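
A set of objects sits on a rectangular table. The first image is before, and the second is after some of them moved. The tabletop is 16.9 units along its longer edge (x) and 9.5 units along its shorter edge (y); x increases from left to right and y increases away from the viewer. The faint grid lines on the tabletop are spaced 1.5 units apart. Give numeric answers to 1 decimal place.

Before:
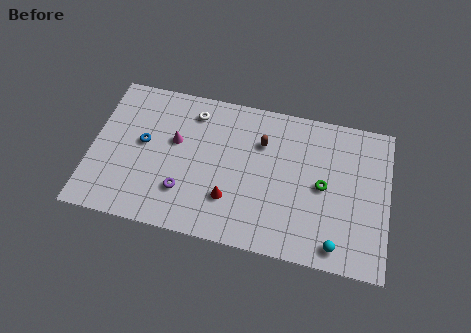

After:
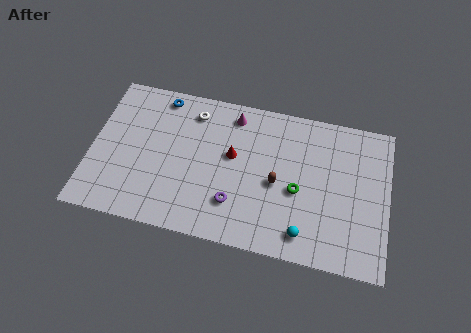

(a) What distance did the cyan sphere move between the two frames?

1.8

The cyan sphere moved from about (14.1, 1.2) to (12.3, 1.5), a distance of √(1.8² + 0.3²) ≈ 1.8.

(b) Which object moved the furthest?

the magenta cone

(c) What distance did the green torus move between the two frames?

1.5

The green torus moved from about (13.2, 4.7) to (11.8, 4.1), a distance of √(1.4² + 0.6²) ≈ 1.5.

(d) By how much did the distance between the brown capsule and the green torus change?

-2.9

The distance was about 4.1 in the first image and 1.2 in the second, so they moved 2.9 units closer together.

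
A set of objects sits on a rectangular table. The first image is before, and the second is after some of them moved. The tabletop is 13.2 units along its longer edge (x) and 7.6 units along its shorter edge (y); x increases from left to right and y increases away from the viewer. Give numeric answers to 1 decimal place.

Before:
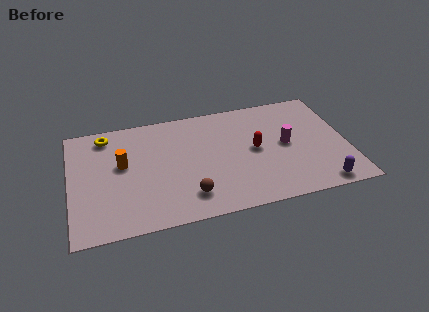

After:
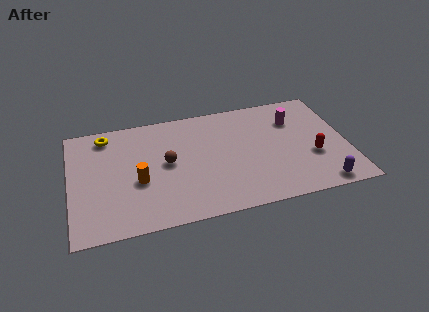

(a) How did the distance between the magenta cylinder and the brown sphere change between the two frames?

+1.1

Before: roughly 5.3 units apart; after: 6.4. That's 1.1 units further apart.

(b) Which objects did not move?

the yellow torus and the purple capsule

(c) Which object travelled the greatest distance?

the red capsule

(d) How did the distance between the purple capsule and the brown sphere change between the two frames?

+1.5

Before: roughly 6.3 units apart; after: 7.8. That's 1.5 units further apart.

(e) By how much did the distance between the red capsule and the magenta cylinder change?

+1.3

The distance was about 1.5 in the first image and 2.8 in the second, so they moved 1.3 units further apart.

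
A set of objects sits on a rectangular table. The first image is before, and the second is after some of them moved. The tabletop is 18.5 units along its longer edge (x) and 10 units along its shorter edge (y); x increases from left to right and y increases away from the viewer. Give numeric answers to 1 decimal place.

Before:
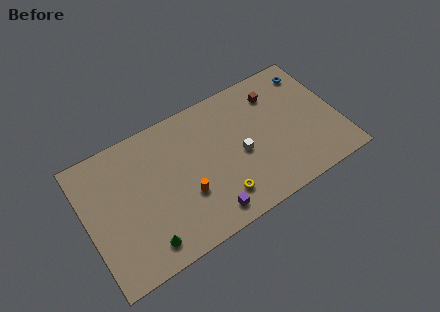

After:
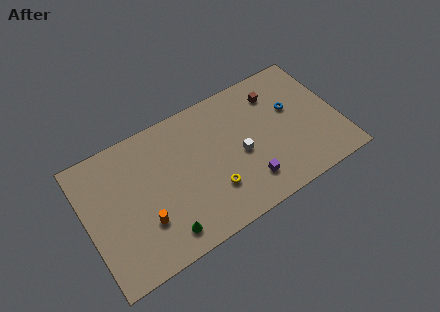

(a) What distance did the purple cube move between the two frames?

3.2

The purple cube moved from about (8.3, 1.4) to (11.4, 2.2), a distance of √(3.1² + 0.8²) ≈ 3.2.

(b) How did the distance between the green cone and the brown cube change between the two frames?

-1.2

They were about 12.3 units apart before and 11.1 after — 1.2 units closer together.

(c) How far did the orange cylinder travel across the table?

3.1

The orange cylinder moved from about (7.0, 3.5) to (3.9, 3.1), a distance of √(3.1² + 0.4²) ≈ 3.1.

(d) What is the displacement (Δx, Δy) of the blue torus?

(-1.8, -2.2)

The blue torus started near (17.1, 8.3) and ended near (15.3, 6.1).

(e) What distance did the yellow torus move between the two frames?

0.9

The yellow torus moved from about (9.3, 2.1) to (8.9, 2.9), a distance of √(0.4² + 0.8²) ≈ 0.9.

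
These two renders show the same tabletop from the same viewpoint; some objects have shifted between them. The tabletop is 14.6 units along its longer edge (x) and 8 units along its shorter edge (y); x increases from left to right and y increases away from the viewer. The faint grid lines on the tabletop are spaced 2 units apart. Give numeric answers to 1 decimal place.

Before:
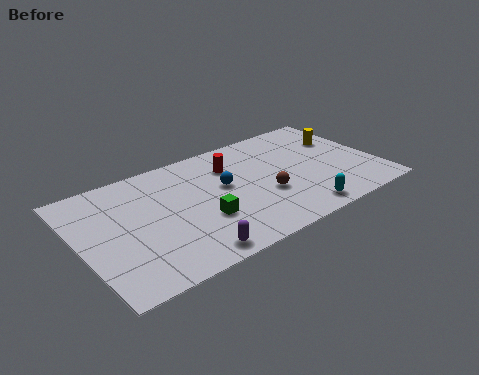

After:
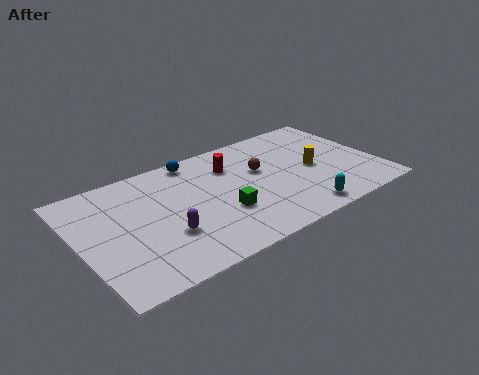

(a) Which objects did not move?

the red cylinder and the cyan capsule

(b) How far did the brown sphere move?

1.9

The brown sphere moved from about (8.9, 3.0) to (9.0, 4.9), a distance of √(0.1² + 1.9²) ≈ 1.9.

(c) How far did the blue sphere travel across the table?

2.8

The blue sphere was near (7.1, 4.6) before and (6.1, 7.2) after, so it travelled √(1.0² + 2.6²) ≈ 2.8 units.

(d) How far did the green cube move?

1.0

The green cube was near (5.7, 2.8) before and (6.7, 2.8) after, so it travelled √(1.0² + 0.0²) ≈ 1.0 units.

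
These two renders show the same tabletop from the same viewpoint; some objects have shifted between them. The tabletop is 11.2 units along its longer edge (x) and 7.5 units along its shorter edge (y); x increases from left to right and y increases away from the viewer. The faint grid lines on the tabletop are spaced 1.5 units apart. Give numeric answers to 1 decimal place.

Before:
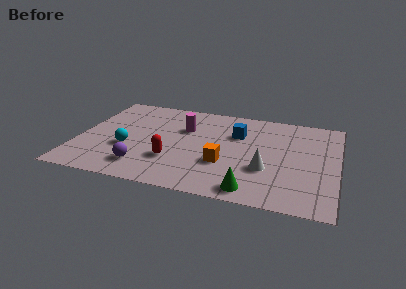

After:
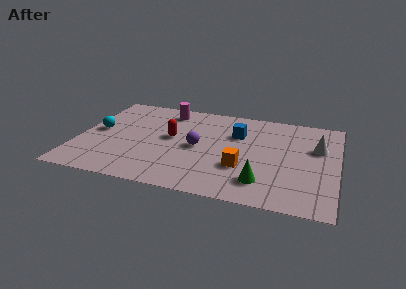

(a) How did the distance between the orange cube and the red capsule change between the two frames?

+1.4

The distance was about 2.2 in the first image and 3.6 in the second, so they moved 1.4 units further apart.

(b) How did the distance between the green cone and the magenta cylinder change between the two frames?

+1.3

They were about 5.2 units apart before and 6.5 after — 1.3 units further apart.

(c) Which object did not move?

the blue cube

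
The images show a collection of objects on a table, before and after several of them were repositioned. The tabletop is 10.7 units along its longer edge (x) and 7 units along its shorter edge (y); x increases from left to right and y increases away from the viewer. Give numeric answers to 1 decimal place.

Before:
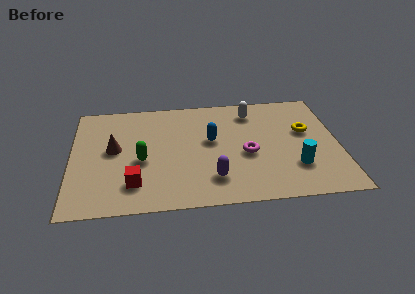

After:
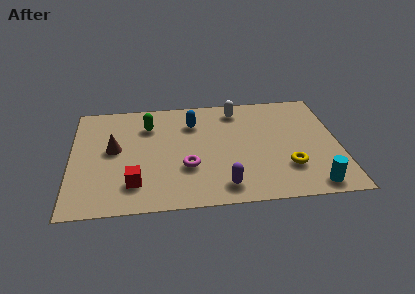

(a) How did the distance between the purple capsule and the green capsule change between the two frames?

+1.9

They were about 3.1 units apart before and 5.0 after — 1.9 units further apart.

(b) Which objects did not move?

the brown cone and the red cube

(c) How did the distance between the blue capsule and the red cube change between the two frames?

+0.4

The distance was about 3.9 in the first image and 4.3 in the second, so they moved 0.4 units further apart.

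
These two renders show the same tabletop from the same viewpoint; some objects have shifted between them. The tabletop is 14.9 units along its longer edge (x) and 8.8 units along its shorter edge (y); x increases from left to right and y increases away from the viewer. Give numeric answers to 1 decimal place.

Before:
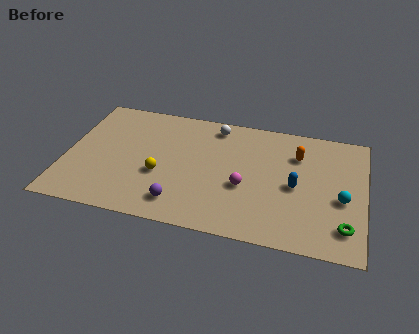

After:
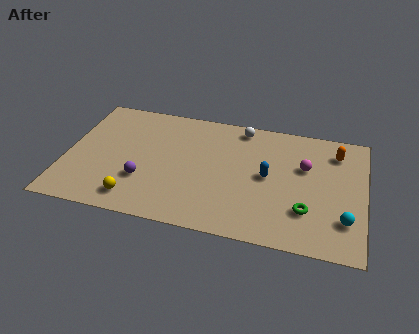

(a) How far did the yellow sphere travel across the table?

2.3

The yellow sphere moved from about (4.8, 3.4) to (3.7, 1.4), a distance of √(1.1² + 2.0²) ≈ 2.3.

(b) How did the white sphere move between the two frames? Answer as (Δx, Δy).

(1.3, 0.2)

The white sphere started near (7.3, 7.6) and ended near (8.6, 7.8).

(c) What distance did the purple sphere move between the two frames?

2.2

The purple sphere was near (5.9, 1.6) before and (4.0, 2.8) after, so it travelled √(1.9² + 1.2²) ≈ 2.2 units.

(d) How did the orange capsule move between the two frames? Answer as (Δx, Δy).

(1.9, 0.6)

From the two frames, the orange capsule sits at roughly (11.5, 6.4) before and (13.4, 7.0) after.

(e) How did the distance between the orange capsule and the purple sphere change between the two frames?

+2.9

The distance was about 7.4 in the first image and 10.3 in the second, so they moved 2.9 units further apart.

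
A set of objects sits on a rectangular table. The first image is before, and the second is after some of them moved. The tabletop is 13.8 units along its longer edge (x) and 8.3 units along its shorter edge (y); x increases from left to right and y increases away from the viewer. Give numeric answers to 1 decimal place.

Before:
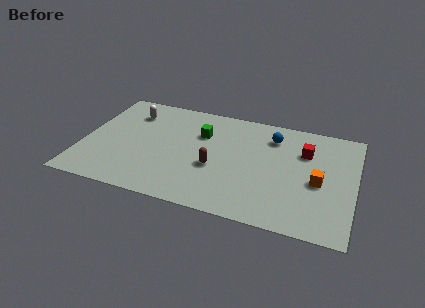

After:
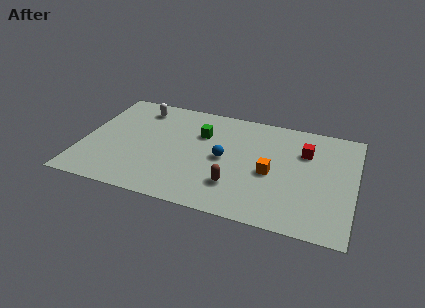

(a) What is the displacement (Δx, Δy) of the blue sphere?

(-2.3, -2.4)

From the two frames, the blue sphere sits at roughly (9.5, 6.5) before and (7.2, 4.1) after.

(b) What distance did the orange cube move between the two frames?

2.4

The orange cube moved from about (12.0, 3.7) to (9.6, 3.7), a distance of √(2.4² + 0.0²) ≈ 2.4.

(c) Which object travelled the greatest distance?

the blue sphere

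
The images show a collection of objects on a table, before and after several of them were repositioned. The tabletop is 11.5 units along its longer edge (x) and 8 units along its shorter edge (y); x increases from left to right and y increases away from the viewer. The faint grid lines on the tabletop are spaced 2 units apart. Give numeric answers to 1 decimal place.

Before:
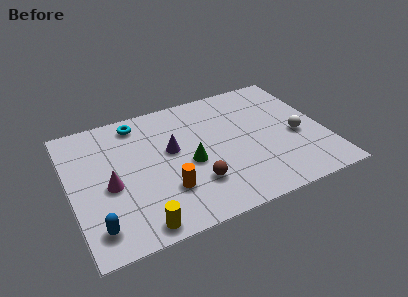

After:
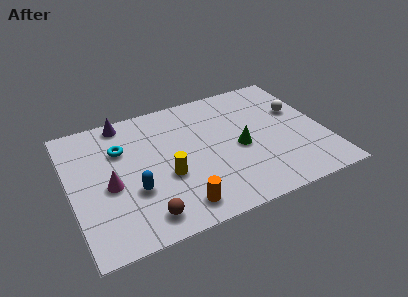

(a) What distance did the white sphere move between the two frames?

1.6

The white sphere moved from about (10.2, 3.4) to (10.5, 5.0), a distance of √(0.3² + 1.6²) ≈ 1.6.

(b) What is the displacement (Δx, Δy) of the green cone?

(2.3, 0.1)

From the two frames, the green cone sits at roughly (5.3, 3.5) before and (7.6, 3.6) after.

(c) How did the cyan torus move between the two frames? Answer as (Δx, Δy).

(-0.9, -1.4)

The cyan torus was at about (3.3, 6.9) and moved to about (2.4, 5.5).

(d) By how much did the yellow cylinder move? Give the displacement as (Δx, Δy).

(1.5, 2.3)

The yellow cylinder was at about (2.7, 0.8) and moved to about (4.2, 3.1).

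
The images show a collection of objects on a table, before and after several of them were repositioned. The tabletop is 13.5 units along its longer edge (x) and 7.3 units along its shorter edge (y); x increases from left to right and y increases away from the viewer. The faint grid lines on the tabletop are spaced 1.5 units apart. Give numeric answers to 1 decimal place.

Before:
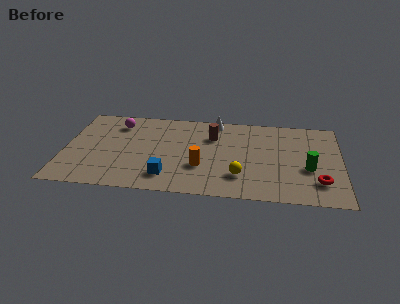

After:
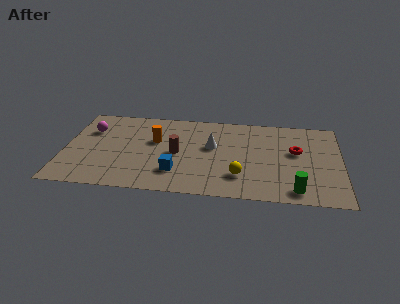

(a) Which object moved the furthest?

the orange cylinder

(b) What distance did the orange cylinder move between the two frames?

3.0

The orange cylinder moved from about (6.7, 2.5) to (4.4, 4.5), a distance of √(2.3² + 2.0²) ≈ 3.0.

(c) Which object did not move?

the yellow sphere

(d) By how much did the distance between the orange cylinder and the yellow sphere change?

+2.9

They were about 2.0 units apart before and 4.9 after — 2.9 units further apart.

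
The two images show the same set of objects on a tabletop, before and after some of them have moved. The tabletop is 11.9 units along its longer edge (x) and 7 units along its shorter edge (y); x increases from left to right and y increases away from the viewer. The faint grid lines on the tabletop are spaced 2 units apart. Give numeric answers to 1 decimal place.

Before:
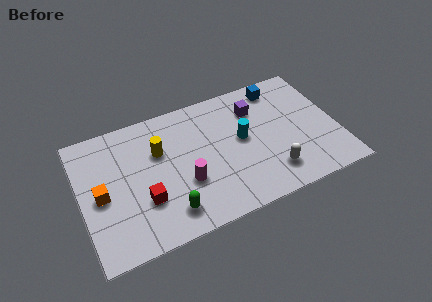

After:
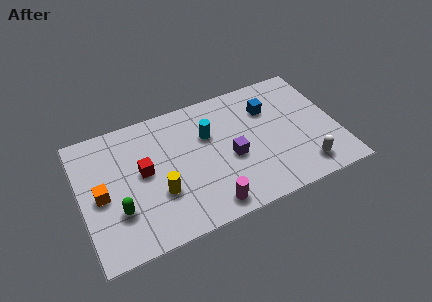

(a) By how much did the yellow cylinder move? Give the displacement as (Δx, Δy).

(-0.2, -2.2)

From the two frames, the yellow cylinder sits at roughly (3.7, 4.6) before and (3.5, 2.4) after.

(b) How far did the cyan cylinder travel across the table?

1.7

The cyan cylinder was near (7.5, 3.8) before and (6.0, 4.6) after, so it travelled √(1.5² + 0.8²) ≈ 1.7 units.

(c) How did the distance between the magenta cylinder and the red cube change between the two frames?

+2.1

The distance was about 1.9 in the first image and 4.0 in the second, so they moved 2.1 units further apart.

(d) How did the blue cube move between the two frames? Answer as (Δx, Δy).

(-0.6, -1.0)

The blue cube started near (9.5, 6.0) and ended near (8.9, 5.0).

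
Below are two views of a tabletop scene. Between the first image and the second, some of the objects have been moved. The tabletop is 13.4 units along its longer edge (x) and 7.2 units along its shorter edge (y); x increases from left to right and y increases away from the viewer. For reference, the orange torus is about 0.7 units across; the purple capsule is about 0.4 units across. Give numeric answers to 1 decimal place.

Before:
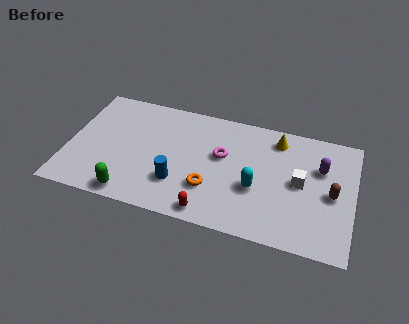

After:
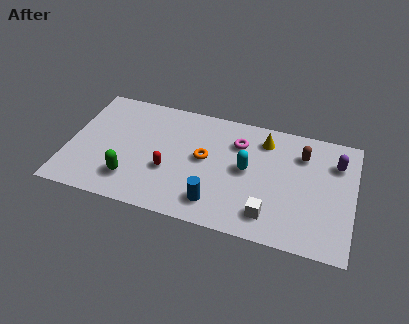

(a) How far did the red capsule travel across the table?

2.8

The red capsule was near (6.9, 0.8) before and (4.8, 2.7) after, so it travelled √(2.1² + 1.9²) ≈ 2.8 units.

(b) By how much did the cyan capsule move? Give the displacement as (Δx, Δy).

(-0.5, 1.0)

From the two frames, the cyan capsule sits at roughly (8.9, 2.8) before and (8.4, 3.8) after.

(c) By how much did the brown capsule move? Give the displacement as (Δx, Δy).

(-1.5, 2.0)

The brown capsule was at about (12.4, 3.4) and moved to about (10.9, 5.4).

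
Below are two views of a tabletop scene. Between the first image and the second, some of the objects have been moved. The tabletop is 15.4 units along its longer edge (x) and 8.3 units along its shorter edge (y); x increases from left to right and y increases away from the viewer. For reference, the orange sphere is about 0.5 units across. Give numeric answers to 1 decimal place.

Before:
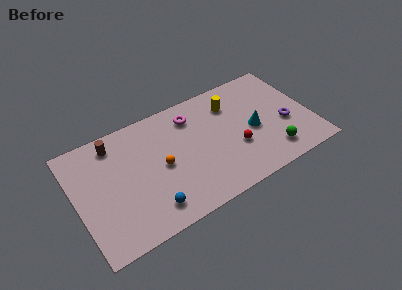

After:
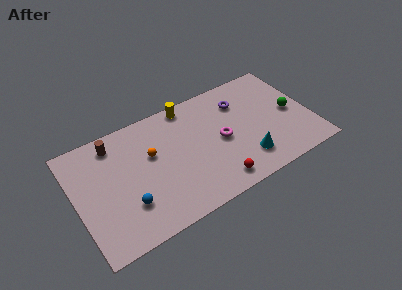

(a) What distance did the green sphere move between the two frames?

2.9

From (12.5, 1.6) to (14.2, 4.0), the green sphere covered √(1.7² + 2.4²) ≈ 2.9 units.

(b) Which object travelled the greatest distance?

the purple torus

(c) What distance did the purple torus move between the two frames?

3.9

The purple torus was near (13.7, 3.3) before and (11.1, 6.2) after, so it travelled √(2.6² + 2.9²) ≈ 3.9 units.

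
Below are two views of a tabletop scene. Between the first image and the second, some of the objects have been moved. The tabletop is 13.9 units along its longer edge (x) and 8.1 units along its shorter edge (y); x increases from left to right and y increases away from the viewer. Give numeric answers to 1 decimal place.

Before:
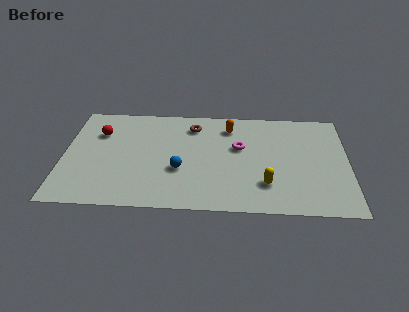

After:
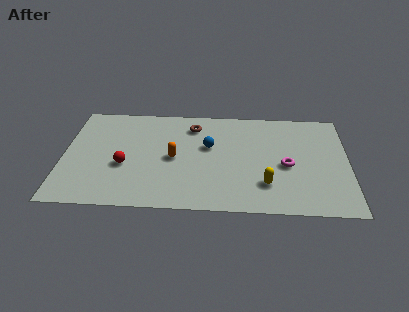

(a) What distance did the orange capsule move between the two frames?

3.7

The orange capsule was near (8.1, 6.5) before and (5.4, 3.9) after, so it travelled √(2.7² + 2.6²) ≈ 3.7 units.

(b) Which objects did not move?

the brown torus and the yellow capsule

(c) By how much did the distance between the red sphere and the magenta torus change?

+1.0

The distance was about 6.9 in the first image and 7.9 in the second, so they moved 1.0 units further apart.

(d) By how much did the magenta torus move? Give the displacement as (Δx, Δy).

(2.3, -1.3)

The magenta torus was at about (8.6, 4.9) and moved to about (10.9, 3.6).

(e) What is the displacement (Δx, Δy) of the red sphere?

(1.3, -2.5)

From the two frames, the red sphere sits at roughly (1.7, 5.7) before and (3.0, 3.2) after.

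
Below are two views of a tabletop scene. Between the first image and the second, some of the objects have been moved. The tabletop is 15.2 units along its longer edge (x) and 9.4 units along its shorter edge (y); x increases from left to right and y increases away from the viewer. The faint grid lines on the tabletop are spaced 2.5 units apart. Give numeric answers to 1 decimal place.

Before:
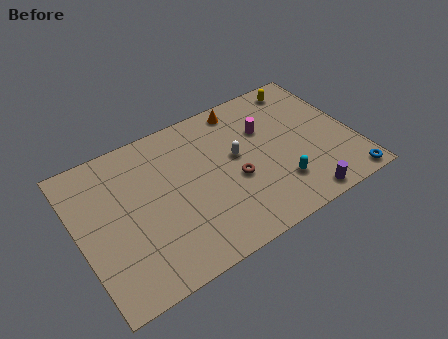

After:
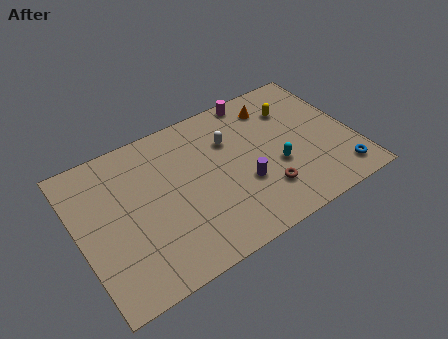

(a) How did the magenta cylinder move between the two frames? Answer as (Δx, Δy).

(-0.2, 2.3)

The magenta cylinder was at about (10.6, 6.3) and moved to about (10.4, 8.6).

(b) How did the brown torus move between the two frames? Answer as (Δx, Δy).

(1.4, -1.5)

From the two frames, the brown torus sits at roughly (8.5, 3.9) before and (9.9, 2.4) after.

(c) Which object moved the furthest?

the purple cylinder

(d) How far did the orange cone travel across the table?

1.8

From (9.6, 8.3) to (11.3, 7.6), the orange cone covered √(1.7² + 0.7²) ≈ 1.8 units.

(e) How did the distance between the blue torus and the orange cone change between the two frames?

-2.2

Before: roughly 8.9 units apart; after: 6.7. That's 2.2 units closer together.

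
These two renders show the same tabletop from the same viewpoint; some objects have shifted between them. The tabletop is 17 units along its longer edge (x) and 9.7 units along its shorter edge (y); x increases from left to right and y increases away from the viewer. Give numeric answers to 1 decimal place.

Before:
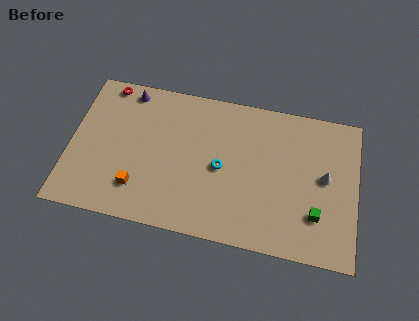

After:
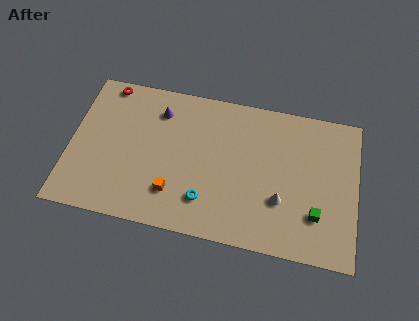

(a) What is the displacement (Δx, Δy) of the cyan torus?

(-0.8, -2.3)

The cyan torus started near (9.0, 4.6) and ended near (8.2, 2.3).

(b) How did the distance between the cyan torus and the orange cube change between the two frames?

-3.4

The distance was about 5.3 in the first image and 1.9 in the second, so they moved 3.4 units closer together.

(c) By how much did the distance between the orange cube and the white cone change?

-4.9

The distance was about 11.3 in the first image and 6.4 in the second, so they moved 4.9 units closer together.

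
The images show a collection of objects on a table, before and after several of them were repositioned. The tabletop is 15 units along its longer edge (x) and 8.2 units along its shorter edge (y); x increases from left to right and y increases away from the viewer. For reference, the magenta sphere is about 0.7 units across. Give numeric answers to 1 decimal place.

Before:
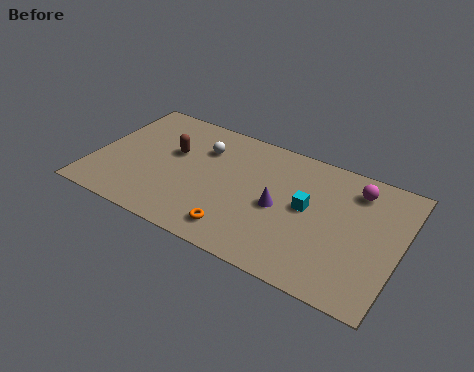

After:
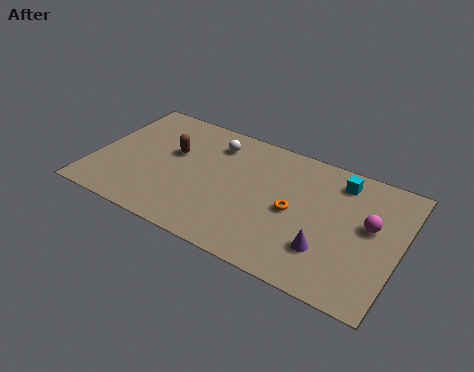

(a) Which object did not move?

the brown capsule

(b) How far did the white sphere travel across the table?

0.8

The white sphere was near (5.1, 5.9) before and (5.6, 6.5) after, so it travelled √(0.5² + 0.6²) ≈ 0.8 units.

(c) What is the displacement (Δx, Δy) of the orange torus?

(2.4, 2.5)

From the two frames, the orange torus sits at roughly (7.5, 1.4) before and (9.9, 3.9) after.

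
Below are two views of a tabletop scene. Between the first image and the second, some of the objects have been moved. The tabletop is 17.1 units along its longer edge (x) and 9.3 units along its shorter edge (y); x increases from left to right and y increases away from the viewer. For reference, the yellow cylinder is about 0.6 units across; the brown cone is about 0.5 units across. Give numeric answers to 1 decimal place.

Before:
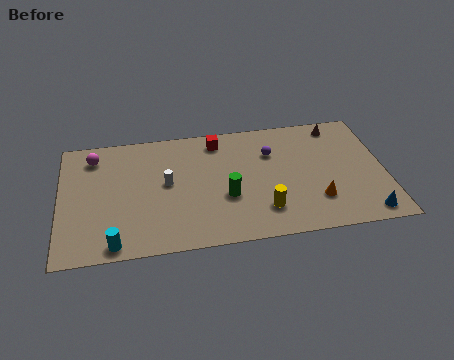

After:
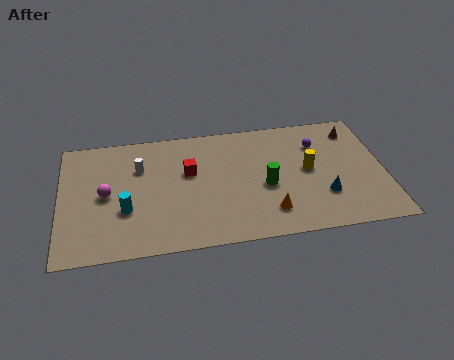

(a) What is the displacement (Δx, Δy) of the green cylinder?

(2.1, 0.5)

From the two frames, the green cylinder sits at roughly (8.7, 3.5) before and (10.8, 4.0) after.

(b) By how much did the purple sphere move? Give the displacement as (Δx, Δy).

(2.5, 0.3)

The purple sphere was at about (11.2, 6.5) and moved to about (13.7, 6.8).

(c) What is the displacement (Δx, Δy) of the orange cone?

(-2.5, -0.5)

From the two frames, the orange cone sits at roughly (13.4, 2.5) before and (10.9, 2.0) after.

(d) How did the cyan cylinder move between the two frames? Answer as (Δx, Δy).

(0.6, 2.4)

The cyan cylinder was at about (2.8, 0.9) and moved to about (3.4, 3.3).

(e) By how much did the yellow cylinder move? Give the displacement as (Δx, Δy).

(2.5, 2.7)

The yellow cylinder started near (10.6, 2.2) and ended near (13.1, 4.9).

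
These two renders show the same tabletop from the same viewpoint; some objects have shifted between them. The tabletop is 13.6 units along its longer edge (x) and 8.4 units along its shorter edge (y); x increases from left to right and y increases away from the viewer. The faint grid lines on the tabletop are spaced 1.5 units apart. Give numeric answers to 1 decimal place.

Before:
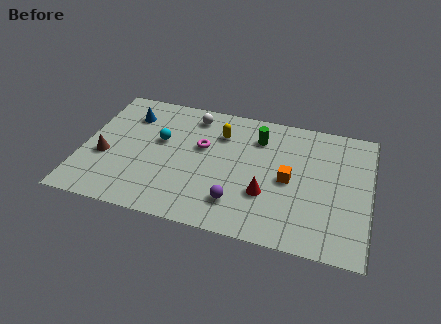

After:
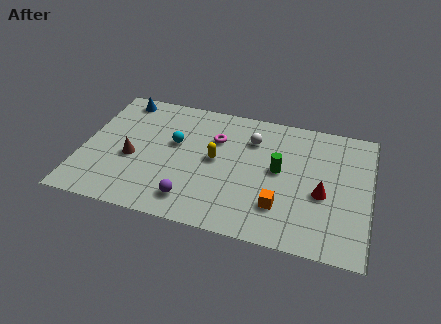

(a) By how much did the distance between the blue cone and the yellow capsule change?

+1.3

Before: roughly 4.4 units apart; after: 5.7. That's 1.3 units further apart.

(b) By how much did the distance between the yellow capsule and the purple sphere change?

-1.4

The distance was about 4.4 in the first image and 3.0 in the second, so they moved 1.4 units closer together.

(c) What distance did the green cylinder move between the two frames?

2.2

The green cylinder moved from about (8.2, 6.4) to (9.3, 4.5), a distance of √(1.1² + 1.9²) ≈ 2.2.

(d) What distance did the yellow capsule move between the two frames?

1.8

The yellow capsule moved from about (6.4, 6.2) to (6.3, 4.4), a distance of √(0.1² + 1.8²) ≈ 1.8.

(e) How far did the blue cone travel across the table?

1.1

The blue cone was near (2.0, 6.4) before and (1.5, 7.4) after, so it travelled √(0.5² + 1.0²) ≈ 1.1 units.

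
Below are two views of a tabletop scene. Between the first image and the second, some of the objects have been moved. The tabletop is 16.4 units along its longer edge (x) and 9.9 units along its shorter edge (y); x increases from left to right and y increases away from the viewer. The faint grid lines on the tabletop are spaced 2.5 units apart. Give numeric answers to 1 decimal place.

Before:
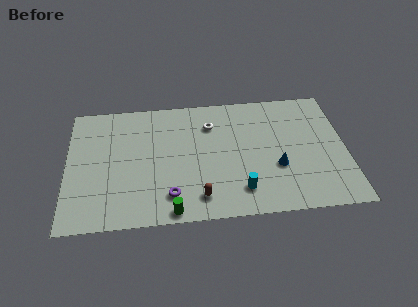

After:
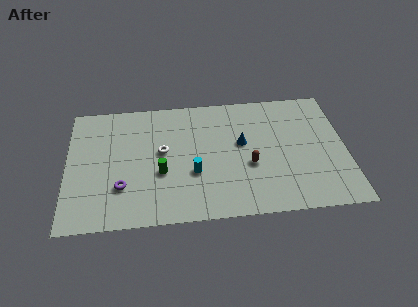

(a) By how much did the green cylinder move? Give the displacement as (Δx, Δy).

(-0.6, 3.0)

The green cylinder was at about (6.1, 0.8) and moved to about (5.5, 3.8).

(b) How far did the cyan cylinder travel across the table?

3.1

The cyan cylinder moved from about (10.1, 2.0) to (7.4, 3.6), a distance of √(2.7² + 1.6²) ≈ 3.1.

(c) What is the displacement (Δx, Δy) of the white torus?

(-2.9, -1.9)

The white torus was at about (8.5, 7.4) and moved to about (5.6, 5.5).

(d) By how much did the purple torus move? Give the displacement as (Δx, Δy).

(-2.8, 0.9)

The purple torus was at about (6.0, 2.0) and moved to about (3.2, 2.9).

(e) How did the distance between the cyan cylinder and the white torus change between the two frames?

-3.0

They were about 5.6 units apart before and 2.6 after — 3.0 units closer together.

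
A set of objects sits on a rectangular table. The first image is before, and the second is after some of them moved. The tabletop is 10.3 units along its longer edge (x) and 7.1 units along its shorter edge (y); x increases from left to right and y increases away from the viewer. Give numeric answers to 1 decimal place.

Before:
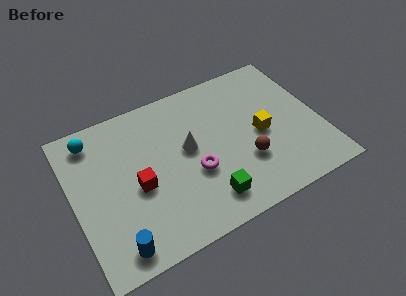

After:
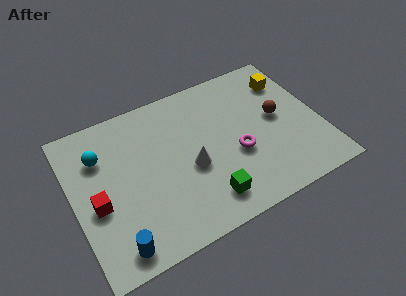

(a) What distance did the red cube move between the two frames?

1.7

The red cube moved from about (2.6, 3.1) to (0.9, 3.0), a distance of √(1.7² + 0.1²) ≈ 1.7.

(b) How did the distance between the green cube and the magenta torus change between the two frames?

+0.7

The distance was about 1.4 in the first image and 2.1 in the second, so they moved 0.7 units further apart.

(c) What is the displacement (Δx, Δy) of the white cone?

(0.0, -0.9)

The white cone started near (4.8, 3.9) and ended near (4.8, 3.0).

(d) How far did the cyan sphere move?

0.9

The cyan sphere was near (1.1, 6.0) before and (1.3, 5.1) after, so it travelled √(0.2² + 0.9²) ≈ 0.9 units.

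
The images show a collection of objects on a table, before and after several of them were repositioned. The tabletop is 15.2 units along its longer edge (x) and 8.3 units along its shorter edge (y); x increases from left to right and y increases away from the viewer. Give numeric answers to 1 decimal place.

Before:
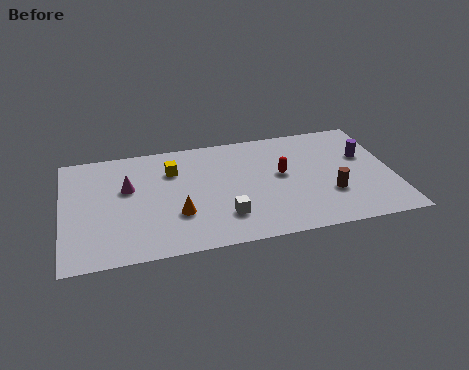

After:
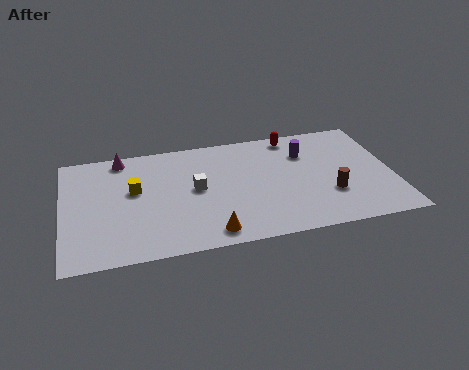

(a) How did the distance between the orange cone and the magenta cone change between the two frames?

+4.1

The distance was about 3.3 in the first image and 7.4 in the second, so they moved 4.1 units further apart.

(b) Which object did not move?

the brown cylinder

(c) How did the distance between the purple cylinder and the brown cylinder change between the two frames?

+0.3

The distance was about 3.1 in the first image and 3.4 in the second, so they moved 0.3 units further apart.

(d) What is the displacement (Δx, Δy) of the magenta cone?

(-0.2, 2.3)

The magenta cone started near (3.0, 5.1) and ended near (2.8, 7.4).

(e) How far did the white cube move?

2.6

From (7.3, 2.1) to (6.1, 4.4), the white cube covered √(1.2² + 2.3²) ≈ 2.6 units.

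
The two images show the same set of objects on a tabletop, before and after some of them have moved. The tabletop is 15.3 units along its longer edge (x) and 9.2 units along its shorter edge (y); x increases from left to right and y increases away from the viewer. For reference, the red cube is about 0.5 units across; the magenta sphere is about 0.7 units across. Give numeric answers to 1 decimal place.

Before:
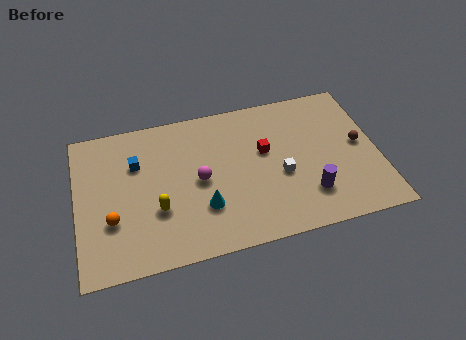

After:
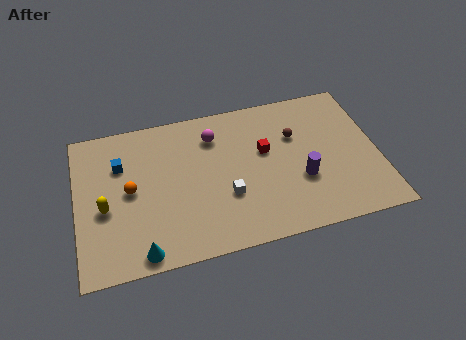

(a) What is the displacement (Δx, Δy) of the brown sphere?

(-3.2, 1.3)

The brown sphere was at about (14.4, 4.8) and moved to about (11.2, 6.1).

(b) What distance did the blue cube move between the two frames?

0.8

The blue cube was near (3.1, 6.3) before and (2.3, 6.4) after, so it travelled √(0.8² + 0.1²) ≈ 0.8 units.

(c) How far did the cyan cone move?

3.7

The cyan cone moved from about (6.3, 2.8) to (3.1, 0.9), a distance of √(3.2² + 1.9²) ≈ 3.7.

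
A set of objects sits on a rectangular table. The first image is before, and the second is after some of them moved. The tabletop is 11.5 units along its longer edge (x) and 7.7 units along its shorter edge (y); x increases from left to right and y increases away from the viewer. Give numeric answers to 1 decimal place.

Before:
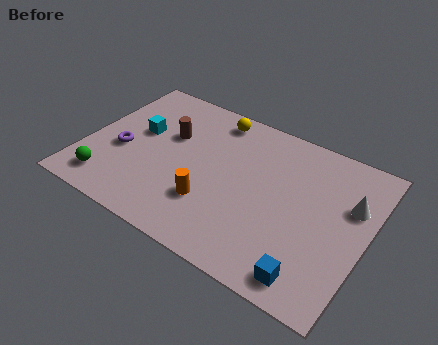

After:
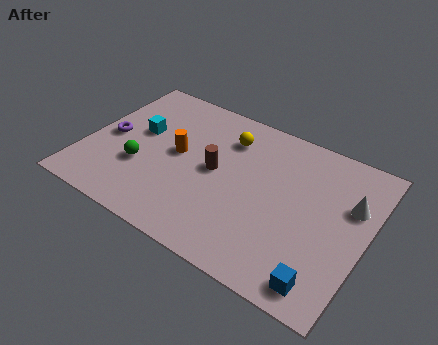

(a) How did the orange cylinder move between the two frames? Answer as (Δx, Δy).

(-1.7, 1.8)

The orange cylinder started near (5.4, 2.3) and ended near (3.7, 4.1).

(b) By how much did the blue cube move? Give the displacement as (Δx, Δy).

(0.5, 0.0)

From the two frames, the blue cube sits at roughly (9.7, 1.0) before and (10.2, 1.0) after.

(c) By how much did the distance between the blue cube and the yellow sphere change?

-0.7

The distance was about 7.5 in the first image and 6.8 in the second, so they moved 0.7 units closer together.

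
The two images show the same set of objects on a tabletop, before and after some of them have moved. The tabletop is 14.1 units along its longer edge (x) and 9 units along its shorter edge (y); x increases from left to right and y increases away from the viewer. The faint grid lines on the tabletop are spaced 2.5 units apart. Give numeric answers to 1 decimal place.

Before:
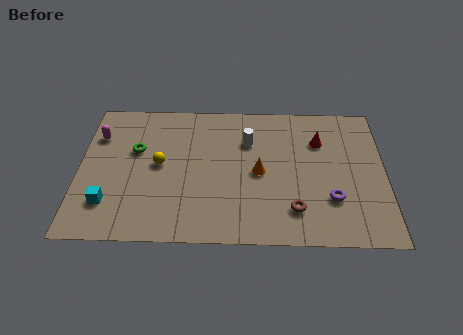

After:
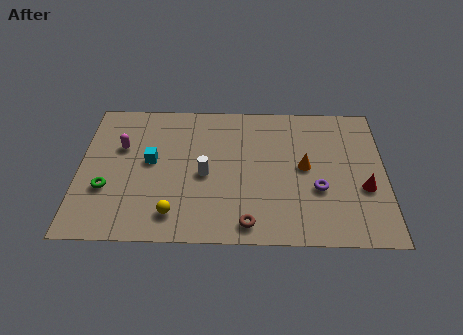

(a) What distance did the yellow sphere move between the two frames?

3.2

The yellow sphere moved from about (3.7, 4.7) to (4.4, 1.6), a distance of √(0.7² + 3.1²) ≈ 3.2.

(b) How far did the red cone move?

3.6

From (11.1, 6.4) to (13.1, 3.4), the red cone covered √(2.0² + 3.0²) ≈ 3.6 units.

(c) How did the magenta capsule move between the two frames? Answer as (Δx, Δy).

(1.1, -0.7)

From the two frames, the magenta capsule sits at roughly (0.8, 6.5) before and (1.9, 5.8) after.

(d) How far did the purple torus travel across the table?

0.8

The purple torus was near (11.6, 2.7) before and (11.0, 3.3) after, so it travelled √(0.6² + 0.6²) ≈ 0.8 units.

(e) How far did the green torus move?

2.8

The green torus moved from about (2.6, 5.6) to (1.3, 3.1), a distance of √(1.3² + 2.5²) ≈ 2.8.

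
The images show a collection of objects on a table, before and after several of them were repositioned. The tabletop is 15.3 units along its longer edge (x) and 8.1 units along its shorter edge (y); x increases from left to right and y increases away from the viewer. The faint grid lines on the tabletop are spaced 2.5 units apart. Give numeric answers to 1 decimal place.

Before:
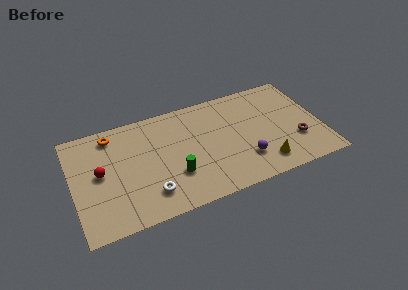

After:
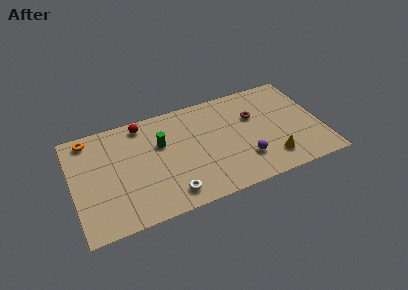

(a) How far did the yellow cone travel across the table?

0.5

The yellow cone was near (11.5, 1.5) before and (12.0, 1.7) after, so it travelled √(0.5² + 0.2²) ≈ 0.5 units.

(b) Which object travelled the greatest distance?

the red sphere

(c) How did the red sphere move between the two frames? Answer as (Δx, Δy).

(2.8, 2.8)

The red sphere started near (1.7, 4.3) and ended near (4.5, 7.1).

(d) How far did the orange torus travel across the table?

1.4

From (2.6, 6.9) to (1.2, 7.1), the orange torus covered √(1.4² + 0.2²) ≈ 1.4 units.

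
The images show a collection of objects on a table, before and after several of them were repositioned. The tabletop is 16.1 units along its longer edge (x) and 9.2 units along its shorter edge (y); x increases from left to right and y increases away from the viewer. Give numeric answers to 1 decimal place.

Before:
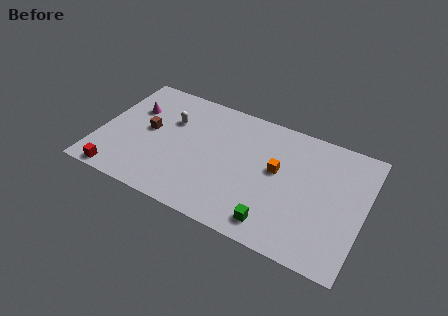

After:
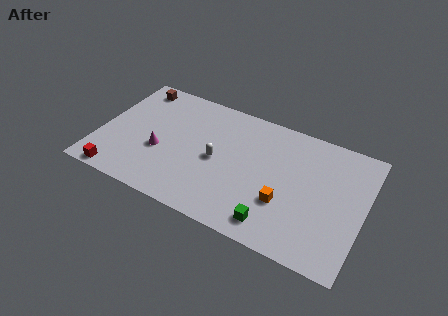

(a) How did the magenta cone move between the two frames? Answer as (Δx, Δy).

(2.0, -2.6)

From the two frames, the magenta cone sits at roughly (1.8, 6.2) before and (3.8, 3.6) after.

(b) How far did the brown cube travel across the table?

3.4

From (2.9, 4.9) to (1.6, 8.0), the brown cube covered √(1.3² + 3.1²) ≈ 3.4 units.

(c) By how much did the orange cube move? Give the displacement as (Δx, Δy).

(0.7, -2.1)

From the two frames, the orange cube sits at roughly (10.8, 5.2) before and (11.5, 3.1) after.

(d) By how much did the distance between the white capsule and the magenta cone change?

+1.2

Before: roughly 2.3 units apart; after: 3.5. That's 1.2 units further apart.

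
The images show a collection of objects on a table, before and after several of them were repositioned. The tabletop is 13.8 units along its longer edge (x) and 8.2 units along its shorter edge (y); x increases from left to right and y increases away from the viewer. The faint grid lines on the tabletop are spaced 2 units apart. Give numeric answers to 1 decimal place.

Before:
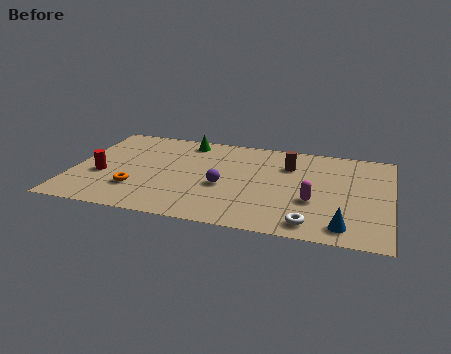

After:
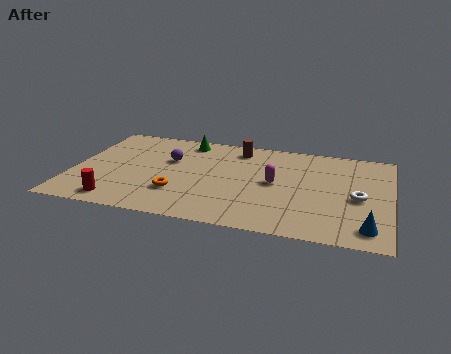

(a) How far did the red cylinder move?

2.3

The red cylinder was near (1.3, 3.2) before and (2.2, 1.1) after, so it travelled √(0.9² + 2.1²) ≈ 2.3 units.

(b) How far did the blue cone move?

1.0

From (11.9, 1.2) to (12.9, 1.3), the blue cone covered √(1.0² + 0.1²) ≈ 1.0 units.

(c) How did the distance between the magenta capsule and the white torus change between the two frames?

+1.7

Before: roughly 1.9 units apart; after: 3.6. That's 1.7 units further apart.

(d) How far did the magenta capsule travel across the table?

2.1

From (10.5, 3.0) to (8.8, 4.2), the magenta capsule covered √(1.7² + 1.2²) ≈ 2.1 units.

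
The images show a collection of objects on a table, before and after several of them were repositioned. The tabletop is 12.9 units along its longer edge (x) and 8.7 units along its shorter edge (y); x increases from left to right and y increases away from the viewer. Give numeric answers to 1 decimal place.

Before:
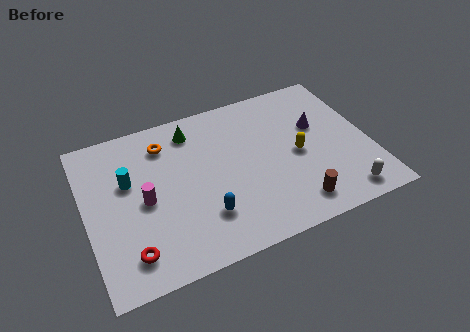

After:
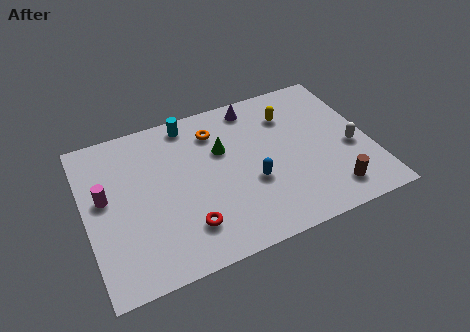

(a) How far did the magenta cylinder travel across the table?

1.9

From (2.6, 4.1) to (0.9, 4.9), the magenta cylinder covered √(1.7² + 0.8²) ≈ 1.9 units.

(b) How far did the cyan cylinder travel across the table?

3.8

The cyan cylinder moved from about (2.0, 5.4) to (5.0, 7.7), a distance of √(3.0² + 2.3²) ≈ 3.8.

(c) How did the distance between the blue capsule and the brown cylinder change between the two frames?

-0.3

The distance was about 4.1 in the first image and 3.8 in the second, so they moved 0.3 units closer together.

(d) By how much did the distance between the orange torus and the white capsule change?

-2.8

Before: roughly 9.5 units apart; after: 6.7. That's 2.8 units closer together.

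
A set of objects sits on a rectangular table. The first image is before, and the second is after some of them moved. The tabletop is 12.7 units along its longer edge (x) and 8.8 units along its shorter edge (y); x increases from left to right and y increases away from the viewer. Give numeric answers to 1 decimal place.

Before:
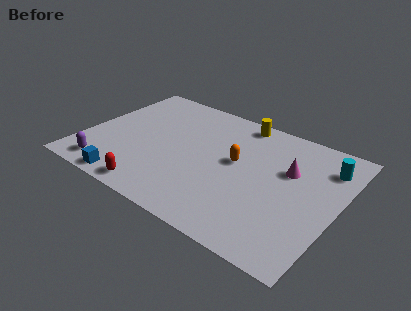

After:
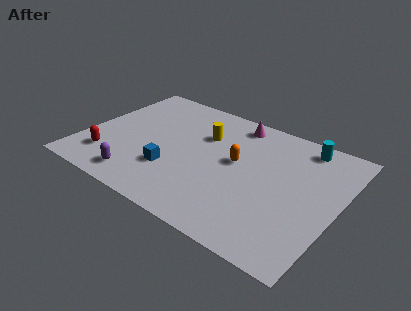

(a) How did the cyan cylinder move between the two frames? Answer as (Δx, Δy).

(-1.3, 0.9)

The cyan cylinder was at about (11.8, 6.8) and moved to about (10.5, 7.7).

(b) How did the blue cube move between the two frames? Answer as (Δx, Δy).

(1.8, 1.9)

The blue cube started near (2.9, 0.8) and ended near (4.7, 2.7).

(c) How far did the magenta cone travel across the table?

3.7

The magenta cone moved from about (10.1, 5.6) to (7.0, 7.7), a distance of √(3.1² + 2.1²) ≈ 3.7.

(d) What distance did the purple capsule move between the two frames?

1.7

The purple capsule moved from about (1.6, 1.2) to (3.3, 1.3), a distance of √(1.7² + 0.1²) ≈ 1.7.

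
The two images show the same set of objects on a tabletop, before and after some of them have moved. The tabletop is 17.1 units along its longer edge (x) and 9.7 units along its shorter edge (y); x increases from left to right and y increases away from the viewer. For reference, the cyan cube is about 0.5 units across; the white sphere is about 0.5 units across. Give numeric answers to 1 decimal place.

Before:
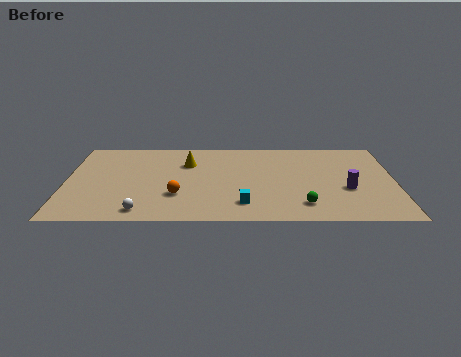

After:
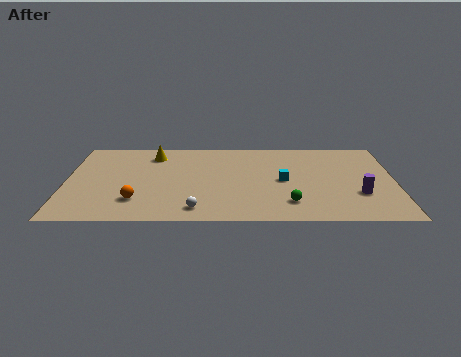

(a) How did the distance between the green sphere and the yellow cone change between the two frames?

+1.4

The distance was about 7.7 in the first image and 9.1 in the second, so they moved 1.4 units further apart.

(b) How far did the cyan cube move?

3.4

The cyan cube moved from about (9.2, 2.0) to (11.3, 4.7), a distance of √(2.1² + 2.7²) ≈ 3.4.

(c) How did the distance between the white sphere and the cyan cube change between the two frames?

+0.3

Before: roughly 5.3 units apart; after: 5.6. That's 0.3 units further apart.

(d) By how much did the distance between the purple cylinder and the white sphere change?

-2.3

They were about 10.9 units apart before and 8.6 after — 2.3 units closer together.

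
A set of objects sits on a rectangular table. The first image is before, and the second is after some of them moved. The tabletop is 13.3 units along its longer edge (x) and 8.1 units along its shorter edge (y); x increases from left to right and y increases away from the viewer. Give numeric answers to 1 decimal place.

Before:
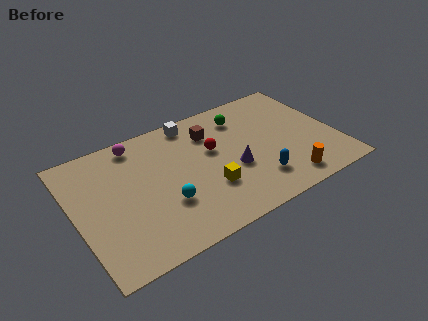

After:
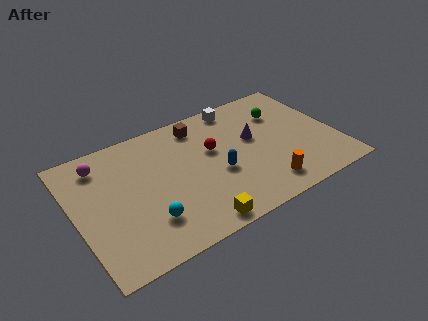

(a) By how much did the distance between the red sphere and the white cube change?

+0.5

The distance was about 2.4 in the first image and 2.9 in the second, so they moved 0.5 units further apart.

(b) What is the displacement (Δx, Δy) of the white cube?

(2.4, 0.0)

The white cube was at about (6.4, 7.2) and moved to about (8.8, 7.2).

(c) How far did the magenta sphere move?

2.0

From (3.5, 7.1) to (1.6, 6.6), the magenta sphere covered √(1.9² + 0.5²) ≈ 2.0 units.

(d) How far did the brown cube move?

0.9

The brown cube was near (7.2, 6.1) before and (6.7, 6.8) after, so it travelled √(0.5² + 0.7²) ≈ 0.9 units.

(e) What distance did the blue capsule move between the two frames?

2.3

From (8.9, 1.9) to (7.1, 3.3), the blue capsule covered √(1.8² + 1.4²) ≈ 2.3 units.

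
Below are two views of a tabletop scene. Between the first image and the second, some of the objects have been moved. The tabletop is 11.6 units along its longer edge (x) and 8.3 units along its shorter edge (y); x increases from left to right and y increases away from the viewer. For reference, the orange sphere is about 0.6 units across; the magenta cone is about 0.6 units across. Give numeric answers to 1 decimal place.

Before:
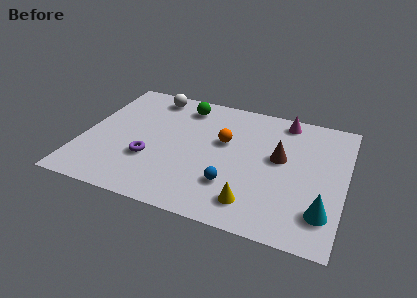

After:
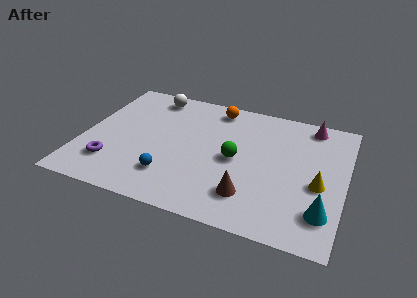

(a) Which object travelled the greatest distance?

the green sphere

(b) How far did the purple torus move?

1.8

The purple torus was near (3.1, 2.8) before and (1.5, 2.0) after, so it travelled √(1.6² + 0.8²) ≈ 1.8 units.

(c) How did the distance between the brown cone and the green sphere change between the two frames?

-2.8

They were about 5.0 units apart before and 2.2 after — 2.8 units closer together.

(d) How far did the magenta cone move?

1.2

The magenta cone moved from about (8.7, 7.3) to (9.9, 7.3), a distance of √(1.2² + 0.0²) ≈ 1.2.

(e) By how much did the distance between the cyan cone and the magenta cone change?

-0.3

The distance was about 5.8 in the first image and 5.5 in the second, so they moved 0.3 units closer together.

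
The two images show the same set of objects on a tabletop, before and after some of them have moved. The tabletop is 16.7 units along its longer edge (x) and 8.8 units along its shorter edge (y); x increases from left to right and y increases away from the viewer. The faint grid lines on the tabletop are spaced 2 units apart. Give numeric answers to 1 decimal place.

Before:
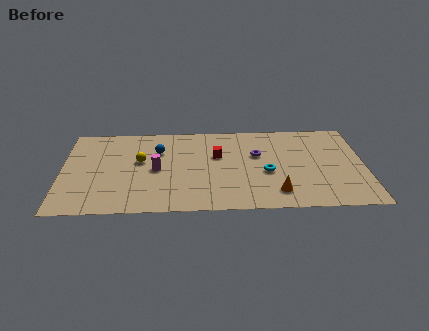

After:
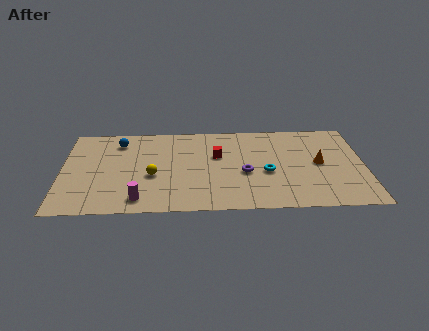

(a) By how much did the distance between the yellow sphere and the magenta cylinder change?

+1.1

Before: roughly 1.3 units apart; after: 2.4. That's 1.1 units further apart.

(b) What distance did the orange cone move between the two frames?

3.7

From (11.8, 1.7) to (14.2, 4.5), the orange cone covered √(2.4² + 2.8²) ≈ 3.7 units.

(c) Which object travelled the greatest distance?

the orange cone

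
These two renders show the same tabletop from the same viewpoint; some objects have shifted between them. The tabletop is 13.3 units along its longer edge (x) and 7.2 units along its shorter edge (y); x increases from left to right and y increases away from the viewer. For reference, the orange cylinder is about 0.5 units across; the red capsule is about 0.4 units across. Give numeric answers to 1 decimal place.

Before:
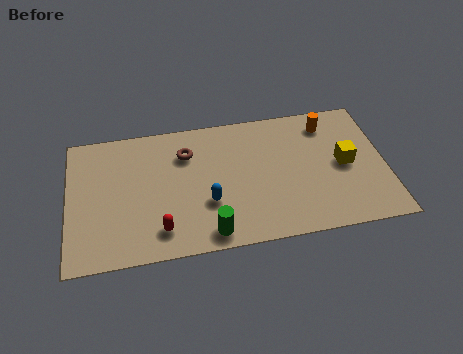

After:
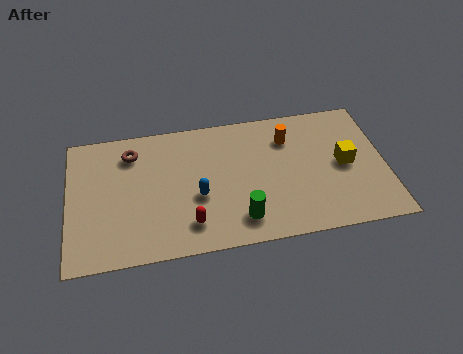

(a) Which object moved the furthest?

the brown torus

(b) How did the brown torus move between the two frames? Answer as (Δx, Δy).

(-2.3, 0.4)

From the two frames, the brown torus sits at roughly (5.0, 5.3) before and (2.7, 5.7) after.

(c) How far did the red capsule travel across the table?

1.2

From (3.8, 1.4) to (5.0, 1.5), the red capsule covered √(1.2² + 0.1²) ≈ 1.2 units.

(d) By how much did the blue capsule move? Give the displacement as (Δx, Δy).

(-0.4, 0.4)

The blue capsule started near (5.8, 2.5) and ended near (5.4, 2.9).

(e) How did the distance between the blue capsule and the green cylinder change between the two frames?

+0.7

The distance was about 1.6 in the first image and 2.3 in the second, so they moved 0.7 units further apart.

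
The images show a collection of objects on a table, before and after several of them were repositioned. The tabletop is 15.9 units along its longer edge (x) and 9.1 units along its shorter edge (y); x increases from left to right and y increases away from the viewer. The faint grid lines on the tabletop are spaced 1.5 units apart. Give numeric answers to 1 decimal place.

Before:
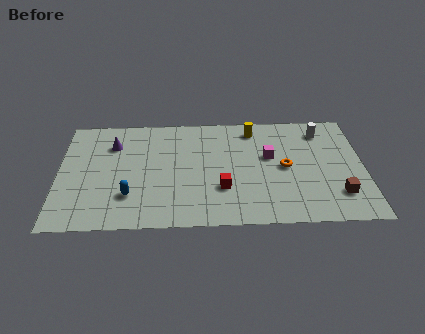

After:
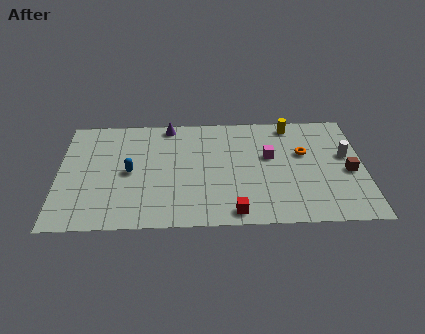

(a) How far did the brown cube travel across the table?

1.9

From (14.5, 2.2) to (15.1, 4.0), the brown cube covered √(0.6² + 1.8²) ≈ 1.9 units.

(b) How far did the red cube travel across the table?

2.0

From (8.5, 2.9) to (9.1, 1.0), the red cube covered √(0.6² + 1.9²) ≈ 2.0 units.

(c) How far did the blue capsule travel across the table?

1.9

The blue capsule moved from about (3.7, 2.5) to (3.7, 4.4), a distance of √(0.0² + 1.9²) ≈ 1.9.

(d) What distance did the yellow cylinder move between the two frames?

2.0

The yellow cylinder moved from about (10.2, 7.7) to (12.2, 8.0), a distance of √(2.0² + 0.3²) ≈ 2.0.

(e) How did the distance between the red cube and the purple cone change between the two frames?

+1.1

The distance was about 6.9 in the first image and 8.0 in the second, so they moved 1.1 units further apart.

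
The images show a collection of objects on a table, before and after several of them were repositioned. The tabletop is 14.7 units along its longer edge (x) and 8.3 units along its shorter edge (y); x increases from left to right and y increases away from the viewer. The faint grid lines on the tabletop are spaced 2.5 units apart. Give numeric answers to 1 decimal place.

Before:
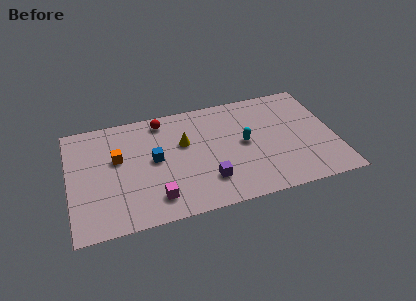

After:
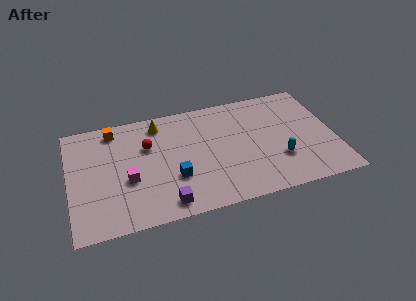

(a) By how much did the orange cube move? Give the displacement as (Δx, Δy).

(-0.1, 2.2)

The orange cube started near (2.7, 5.0) and ended near (2.6, 7.2).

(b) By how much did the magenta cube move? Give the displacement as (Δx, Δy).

(-1.4, 1.7)

The magenta cube was at about (4.6, 1.6) and moved to about (3.2, 3.3).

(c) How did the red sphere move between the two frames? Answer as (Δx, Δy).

(-0.9, -1.7)

From the two frames, the red sphere sits at roughly (5.3, 7.2) before and (4.4, 5.5) after.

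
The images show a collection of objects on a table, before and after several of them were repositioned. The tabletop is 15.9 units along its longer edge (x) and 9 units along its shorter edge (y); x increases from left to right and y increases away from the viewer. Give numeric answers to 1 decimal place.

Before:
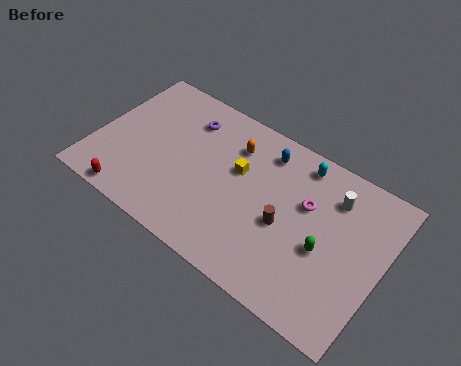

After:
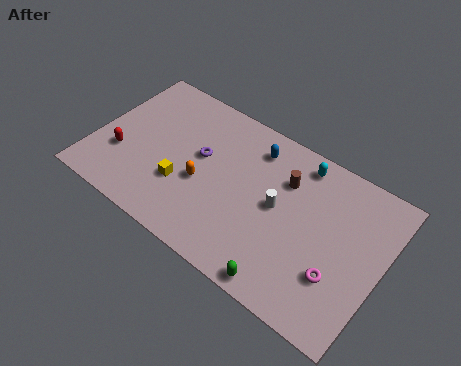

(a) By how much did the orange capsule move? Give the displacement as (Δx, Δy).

(-1.2, -3.1)

The orange capsule was at about (7.3, 6.8) and moved to about (6.1, 3.7).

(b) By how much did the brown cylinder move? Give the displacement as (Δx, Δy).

(-0.4, 2.5)

The brown cylinder started near (10.7, 3.9) and ended near (10.3, 6.4).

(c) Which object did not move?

the cyan capsule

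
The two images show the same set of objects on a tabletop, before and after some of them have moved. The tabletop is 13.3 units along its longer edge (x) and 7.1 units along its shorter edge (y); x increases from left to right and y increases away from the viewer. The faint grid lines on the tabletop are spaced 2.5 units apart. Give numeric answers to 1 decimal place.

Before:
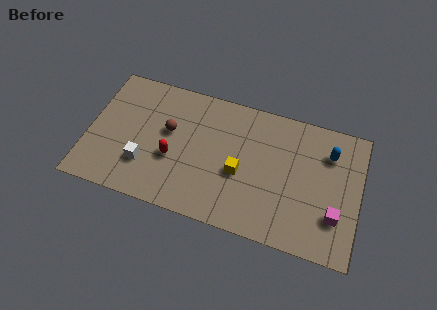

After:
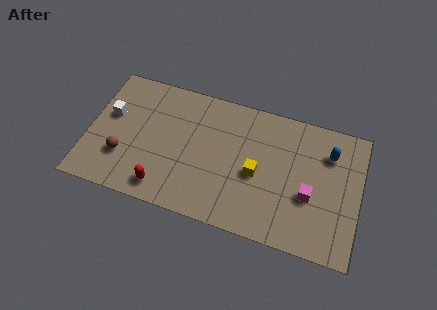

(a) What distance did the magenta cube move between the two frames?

1.5

The magenta cube was near (12.2, 2.1) before and (10.9, 2.8) after, so it travelled √(1.3² + 0.7²) ≈ 1.5 units.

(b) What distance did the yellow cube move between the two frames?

0.8

The yellow cube was near (7.5, 3.0) before and (8.3, 3.2) after, so it travelled √(0.8² + 0.2²) ≈ 0.8 units.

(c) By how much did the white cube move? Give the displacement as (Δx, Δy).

(-1.9, 2.2)

The white cube started near (2.9, 2.1) and ended near (1.0, 4.3).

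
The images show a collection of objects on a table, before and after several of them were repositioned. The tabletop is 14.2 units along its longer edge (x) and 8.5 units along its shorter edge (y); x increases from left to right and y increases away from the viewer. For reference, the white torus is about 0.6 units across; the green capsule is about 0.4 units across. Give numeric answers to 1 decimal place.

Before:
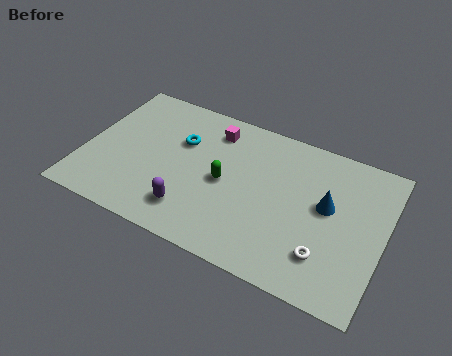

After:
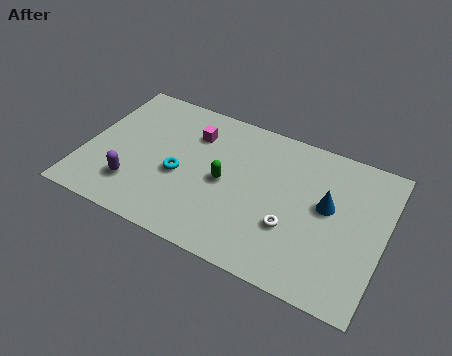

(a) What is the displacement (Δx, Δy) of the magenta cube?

(-0.9, -0.6)

From the two frames, the magenta cube sits at roughly (5.8, 6.9) before and (4.9, 6.3) after.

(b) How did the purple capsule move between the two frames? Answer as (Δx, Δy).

(-2.8, 0.3)

The purple capsule was at about (5.4, 1.8) and moved to about (2.6, 2.1).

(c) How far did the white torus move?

1.9

From (11.7, 2.1) to (10.0, 2.9), the white torus covered √(1.7² + 0.8²) ≈ 1.9 units.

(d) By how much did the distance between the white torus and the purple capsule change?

+1.1

Before: roughly 6.3 units apart; after: 7.4. That's 1.1 units further apart.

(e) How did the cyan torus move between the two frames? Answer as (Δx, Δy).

(0.2, -2.0)

The cyan torus was at about (4.4, 5.6) and moved to about (4.6, 3.6).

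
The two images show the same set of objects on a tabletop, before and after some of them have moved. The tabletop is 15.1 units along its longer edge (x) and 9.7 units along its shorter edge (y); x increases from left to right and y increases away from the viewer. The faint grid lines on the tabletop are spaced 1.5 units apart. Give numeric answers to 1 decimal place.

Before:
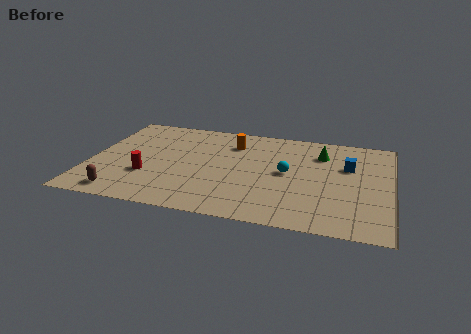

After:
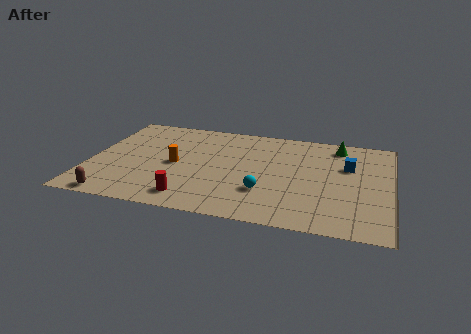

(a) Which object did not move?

the blue cube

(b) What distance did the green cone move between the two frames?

1.3

The green cone moved from about (11.5, 7.3) to (12.3, 8.3), a distance of √(0.8² + 1.0²) ≈ 1.3.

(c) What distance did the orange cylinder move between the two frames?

3.9

The orange cylinder was near (7.0, 7.4) before and (4.3, 4.6) after, so it travelled √(2.7² + 2.8²) ≈ 3.9 units.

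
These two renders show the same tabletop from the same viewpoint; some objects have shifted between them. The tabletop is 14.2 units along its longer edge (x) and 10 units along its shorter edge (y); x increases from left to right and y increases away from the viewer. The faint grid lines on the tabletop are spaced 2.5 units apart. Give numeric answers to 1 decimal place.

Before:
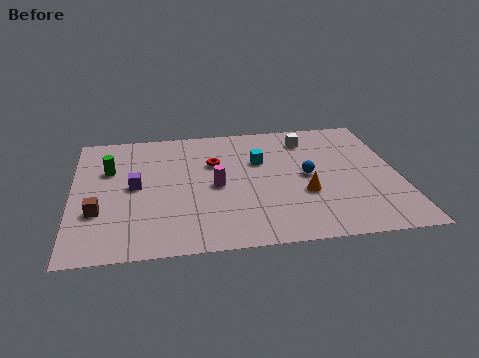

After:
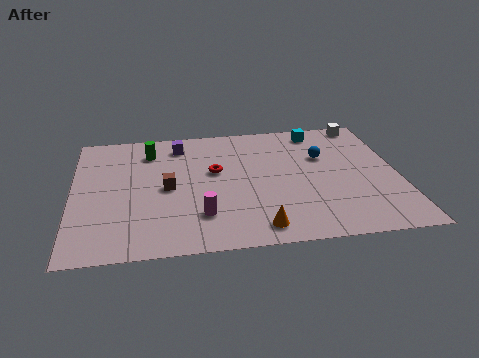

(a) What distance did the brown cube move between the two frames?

3.4

From (1.1, 3.3) to (4.1, 4.8), the brown cube covered √(3.0² + 1.5²) ≈ 3.4 units.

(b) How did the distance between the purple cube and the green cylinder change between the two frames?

-0.5

They were about 1.9 units apart before and 1.4 after — 0.5 units closer together.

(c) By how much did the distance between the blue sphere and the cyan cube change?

-0.3

The distance was about 2.5 in the first image and 2.2 in the second, so they moved 0.3 units closer together.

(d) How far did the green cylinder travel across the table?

2.2

The green cylinder moved from about (1.6, 6.6) to (3.4, 7.9), a distance of √(1.8² + 1.3²) ≈ 2.2.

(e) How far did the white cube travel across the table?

2.8

From (10.4, 8.1) to (13.0, 9.1), the white cube covered √(2.6² + 1.0²) ≈ 2.8 units.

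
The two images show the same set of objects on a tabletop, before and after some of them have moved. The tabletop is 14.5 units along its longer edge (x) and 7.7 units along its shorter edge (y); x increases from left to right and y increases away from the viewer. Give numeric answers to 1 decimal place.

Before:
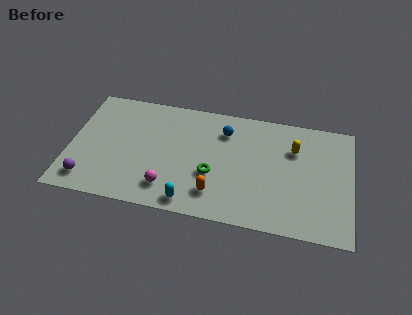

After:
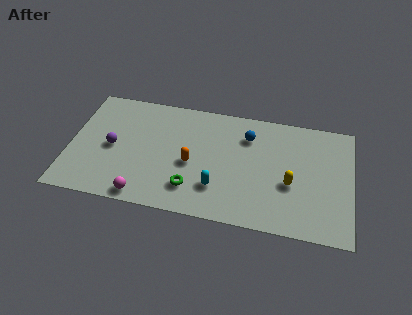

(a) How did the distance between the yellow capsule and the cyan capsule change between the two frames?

-3.0

The distance was about 6.8 in the first image and 3.8 in the second, so they moved 3.0 units closer together.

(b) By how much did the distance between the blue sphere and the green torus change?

+1.8

They were about 3.0 units apart before and 4.8 after — 1.8 units further apart.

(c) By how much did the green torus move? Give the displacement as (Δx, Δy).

(-1.0, -1.1)

From the two frames, the green torus sits at roughly (7.4, 2.9) before and (6.4, 1.8) after.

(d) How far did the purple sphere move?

2.6

The purple sphere moved from about (1.1, 1.3) to (2.2, 3.7), a distance of √(1.1² + 2.4²) ≈ 2.6.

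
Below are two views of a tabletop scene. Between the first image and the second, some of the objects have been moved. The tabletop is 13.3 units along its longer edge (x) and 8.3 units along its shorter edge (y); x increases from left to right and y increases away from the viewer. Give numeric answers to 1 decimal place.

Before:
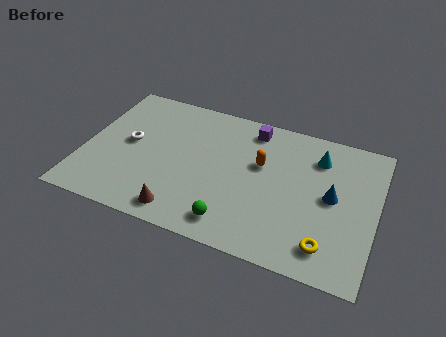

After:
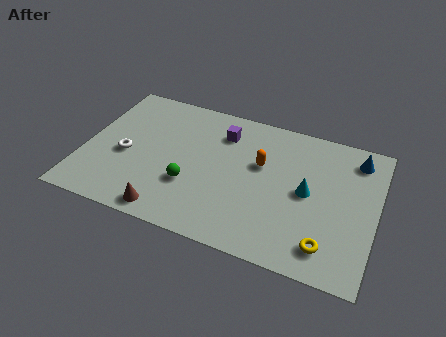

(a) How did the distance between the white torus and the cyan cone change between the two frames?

-0.4

The distance was about 8.7 in the first image and 8.3 in the second, so they moved 0.4 units closer together.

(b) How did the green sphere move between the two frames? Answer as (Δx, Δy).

(-2.1, 1.5)

From the two frames, the green sphere sits at roughly (7.1, 1.3) before and (5.0, 2.8) after.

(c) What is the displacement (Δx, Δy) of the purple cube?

(-1.3, -0.7)

The purple cube started near (7.4, 7.1) and ended near (6.1, 6.4).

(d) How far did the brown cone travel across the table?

0.6

The brown cone was near (4.8, 1.1) before and (4.2, 0.9) after, so it travelled √(0.6² + 0.2²) ≈ 0.6 units.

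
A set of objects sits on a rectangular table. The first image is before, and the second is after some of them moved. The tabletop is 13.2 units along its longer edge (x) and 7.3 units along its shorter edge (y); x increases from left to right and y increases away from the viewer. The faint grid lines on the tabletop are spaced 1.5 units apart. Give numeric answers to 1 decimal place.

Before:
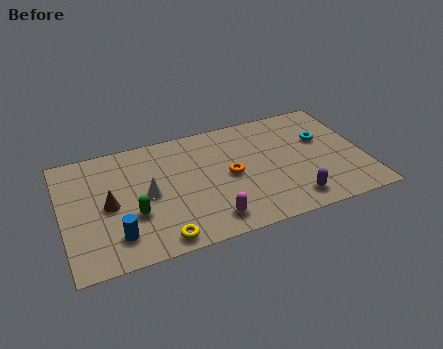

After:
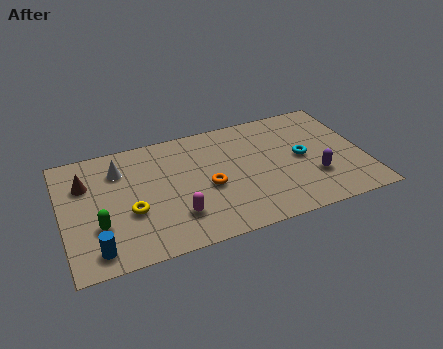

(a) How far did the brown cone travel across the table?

1.8

The brown cone was near (2.0, 3.5) before and (1.1, 5.1) after, so it travelled √(0.9² + 1.6²) ≈ 1.8 units.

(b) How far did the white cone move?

2.2

The white cone was near (3.7, 3.6) before and (2.6, 5.5) after, so it travelled √(1.1² + 1.9²) ≈ 2.2 units.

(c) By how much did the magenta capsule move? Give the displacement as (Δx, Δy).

(-1.4, 0.7)

From the two frames, the magenta capsule sits at roughly (6.2, 1.2) before and (4.8, 1.9) after.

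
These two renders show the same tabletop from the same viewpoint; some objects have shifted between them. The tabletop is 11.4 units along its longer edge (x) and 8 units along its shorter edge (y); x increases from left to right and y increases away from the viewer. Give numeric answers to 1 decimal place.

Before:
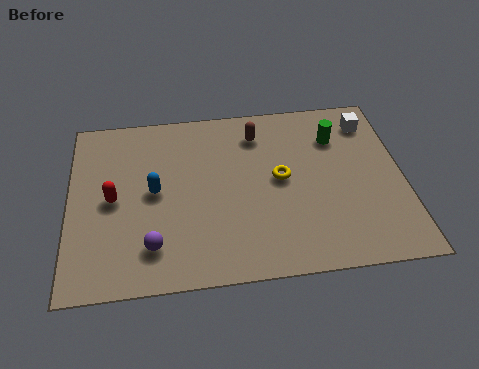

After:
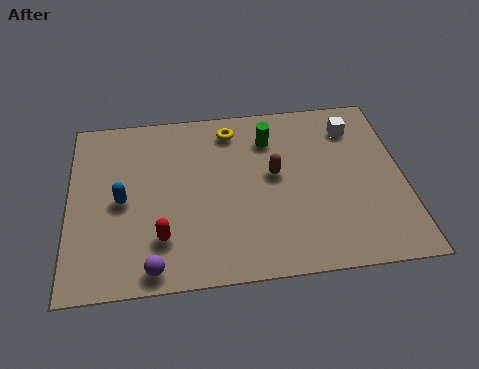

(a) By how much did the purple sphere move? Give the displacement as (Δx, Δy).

(0.0, -0.9)

The purple sphere started near (2.8, 1.7) and ended near (2.8, 0.8).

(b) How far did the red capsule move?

2.5

From (1.5, 3.9) to (3.1, 2.0), the red capsule covered √(1.6² + 1.9²) ≈ 2.5 units.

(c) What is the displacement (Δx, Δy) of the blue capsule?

(-1.1, -0.3)

The blue capsule started near (2.9, 4.1) and ended near (1.8, 3.8).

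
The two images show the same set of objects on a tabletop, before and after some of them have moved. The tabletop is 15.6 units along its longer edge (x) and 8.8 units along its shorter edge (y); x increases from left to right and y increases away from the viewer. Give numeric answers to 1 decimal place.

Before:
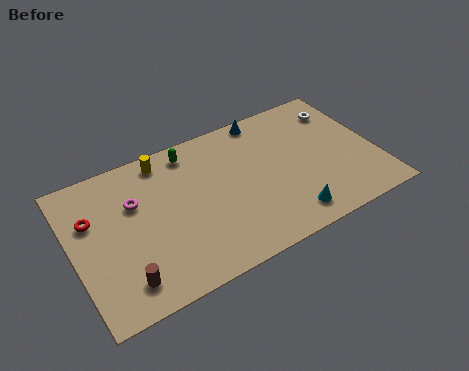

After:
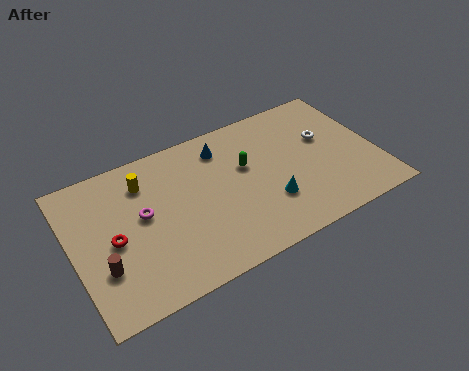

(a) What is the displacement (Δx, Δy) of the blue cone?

(-2.4, -0.9)

From the two frames, the blue cone sits at roughly (10.4, 8.0) before and (8.0, 7.1) after.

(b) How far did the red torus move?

1.9

The red torus moved from about (1.1, 5.8) to (2.0, 4.1), a distance of √(0.9² + 1.7²) ≈ 1.9.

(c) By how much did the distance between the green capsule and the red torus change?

+1.5

Before: roughly 5.6 units apart; after: 7.1. That's 1.5 units further apart.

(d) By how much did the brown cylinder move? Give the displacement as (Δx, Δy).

(-0.9, 1.2)

The brown cylinder started near (2.2, 1.6) and ended near (1.3, 2.8).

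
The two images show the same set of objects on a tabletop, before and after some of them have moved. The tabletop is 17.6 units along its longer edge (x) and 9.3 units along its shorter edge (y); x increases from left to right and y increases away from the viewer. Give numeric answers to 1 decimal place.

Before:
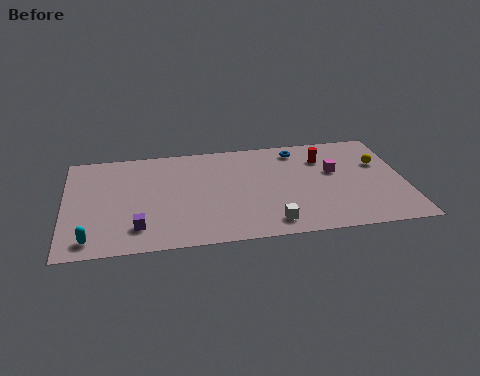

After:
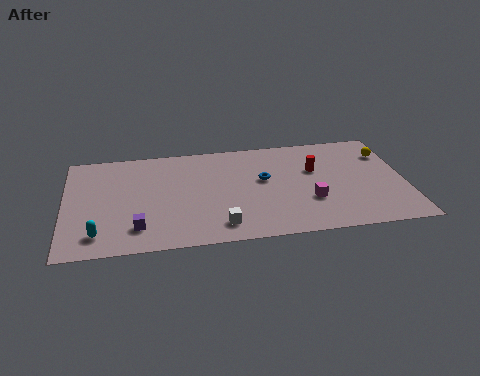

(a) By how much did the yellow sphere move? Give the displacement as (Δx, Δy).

(0.4, 0.9)

The yellow sphere started near (16.4, 6.0) and ended near (16.8, 6.9).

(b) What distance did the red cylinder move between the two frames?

1.1

The red cylinder moved from about (13.5, 6.9) to (13.0, 5.9), a distance of √(0.5² + 1.0²) ≈ 1.1.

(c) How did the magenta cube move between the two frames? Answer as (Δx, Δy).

(-1.4, -2.5)

The magenta cube started near (14.0, 5.6) and ended near (12.6, 3.1).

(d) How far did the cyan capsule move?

0.6

The cyan capsule moved from about (1.3, 1.3) to (1.7, 1.7), a distance of √(0.4² + 0.4²) ≈ 0.6.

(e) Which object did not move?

the purple cube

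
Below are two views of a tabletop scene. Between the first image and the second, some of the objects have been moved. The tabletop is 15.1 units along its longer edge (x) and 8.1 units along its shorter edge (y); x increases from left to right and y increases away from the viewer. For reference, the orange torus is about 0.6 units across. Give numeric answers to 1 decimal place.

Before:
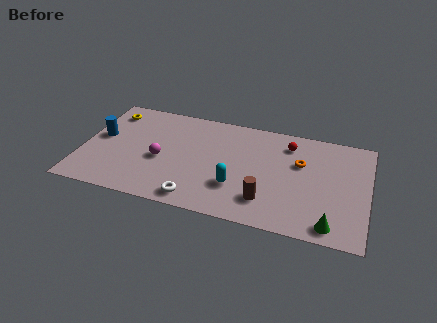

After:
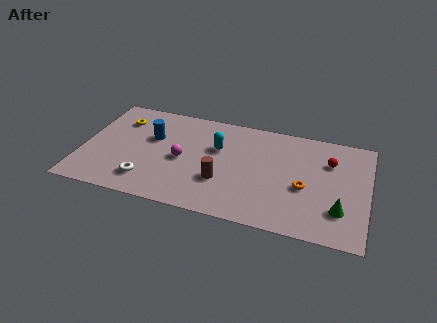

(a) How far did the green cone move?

1.3

From (13.3, 1.0) to (13.7, 2.2), the green cone covered √(0.4² + 1.2²) ≈ 1.3 units.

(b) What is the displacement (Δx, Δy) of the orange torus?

(0.3, -1.8)

From the two frames, the orange torus sits at roughly (11.5, 5.2) before and (11.8, 3.4) after.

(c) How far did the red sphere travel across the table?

2.3

From (10.8, 6.5) to (13.0, 5.7), the red sphere covered √(2.2² + 0.8²) ≈ 2.3 units.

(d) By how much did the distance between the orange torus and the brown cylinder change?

+0.7

The distance was about 3.7 in the first image and 4.4 in the second, so they moved 0.7 units further apart.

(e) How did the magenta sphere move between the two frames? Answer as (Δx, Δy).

(1.1, 0.3)

The magenta sphere was at about (4.2, 3.5) and moved to about (5.3, 3.8).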